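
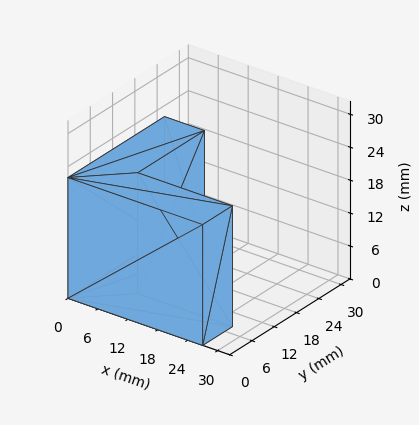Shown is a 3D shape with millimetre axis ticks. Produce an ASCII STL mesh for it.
Reading the render: the shape is an L-shaped prism: outer 27 × 26 mm, arm thicknesses ≈ 8 mm (horizontal) and 8 mm (vertical), extruded 22 mm in z (dimensions read to the nearest mm from the axis ticks). For the STL, each face is triangulated and given an outward normal.

solid part
  facet normal 0.0000 0.0000 -1.0000
    outer loop
      vertex 27.000 8.000 0.000
      vertex 27.000 0.000 0.000
      vertex 0.000 0.000 0.000
    endloop
  endfacet
  facet normal 0.0000 0.0000 -1.0000
    outer loop
      vertex 8.000 8.000 0.000
      vertex 27.000 8.000 0.000
      vertex 0.000 0.000 0.000
    endloop
  endfacet
  facet normal 0.0000 0.0000 -1.0000
    outer loop
      vertex 8.000 26.000 0.000
      vertex 8.000 8.000 0.000
      vertex 0.000 0.000 0.000
    endloop
  endfacet
  facet normal 0.0000 0.0000 -1.0000
    outer loop
      vertex 0.000 26.000 0.000
      vertex 8.000 26.000 0.000
      vertex 0.000 0.000 0.000
    endloop
  endfacet
  facet normal 0.0000 0.0000 1.0000
    outer loop
      vertex 0.000 0.000 22.000
      vertex 27.000 0.000 22.000
      vertex 27.000 8.000 22.000
    endloop
  endfacet
  facet normal 0.0000 0.0000 1.0000
    outer loop
      vertex 0.000 0.000 22.000
      vertex 27.000 8.000 22.000
      vertex 8.000 8.000 22.000
    endloop
  endfacet
  facet normal 0.0000 0.0000 1.0000
    outer loop
      vertex 0.000 0.000 22.000
      vertex 8.000 8.000 22.000
      vertex 8.000 26.000 22.000
    endloop
  endfacet
  facet normal 0.0000 0.0000 1.0000
    outer loop
      vertex 0.000 0.000 22.000
      vertex 8.000 26.000 22.000
      vertex 0.000 26.000 22.000
    endloop
  endfacet
  facet normal 0.0000 -1.0000 0.0000
    outer loop
      vertex 0.000 0.000 0.000
      vertex 27.000 0.000 0.000
      vertex 27.000 0.000 22.000
    endloop
  endfacet
  facet normal 0.0000 -1.0000 0.0000
    outer loop
      vertex 0.000 0.000 0.000
      vertex 27.000 0.000 22.000
      vertex 0.000 0.000 22.000
    endloop
  endfacet
  facet normal 1.0000 0.0000 0.0000
    outer loop
      vertex 27.000 0.000 0.000
      vertex 27.000 8.000 0.000
      vertex 27.000 8.000 22.000
    endloop
  endfacet
  facet normal 1.0000 0.0000 0.0000
    outer loop
      vertex 27.000 0.000 0.000
      vertex 27.000 8.000 22.000
      vertex 27.000 0.000 22.000
    endloop
  endfacet
  facet normal 0.0000 1.0000 0.0000
    outer loop
      vertex 27.000 8.000 0.000
      vertex 8.000 8.000 0.000
      vertex 8.000 8.000 22.000
    endloop
  endfacet
  facet normal 0.0000 1.0000 0.0000
    outer loop
      vertex 27.000 8.000 0.000
      vertex 8.000 8.000 22.000
      vertex 27.000 8.000 22.000
    endloop
  endfacet
  facet normal 1.0000 0.0000 0.0000
    outer loop
      vertex 8.000 8.000 0.000
      vertex 8.000 26.000 0.000
      vertex 8.000 26.000 22.000
    endloop
  endfacet
  facet normal 1.0000 0.0000 0.0000
    outer loop
      vertex 8.000 8.000 0.000
      vertex 8.000 26.000 22.000
      vertex 8.000 8.000 22.000
    endloop
  endfacet
  facet normal 0.0000 1.0000 0.0000
    outer loop
      vertex 8.000 26.000 0.000
      vertex 0.000 26.000 0.000
      vertex 0.000 26.000 22.000
    endloop
  endfacet
  facet normal 0.0000 1.0000 0.0000
    outer loop
      vertex 8.000 26.000 0.000
      vertex 0.000 26.000 22.000
      vertex 8.000 26.000 22.000
    endloop
  endfacet
  facet normal -1.0000 0.0000 0.0000
    outer loop
      vertex 0.000 26.000 0.000
      vertex 0.000 0.000 0.000
      vertex 0.000 0.000 22.000
    endloop
  endfacet
  facet normal -1.0000 0.0000 0.0000
    outer loop
      vertex 0.000 26.000 0.000
      vertex 0.000 0.000 22.000
      vertex 0.000 26.000 22.000
    endloop
  endfacet
endsolid part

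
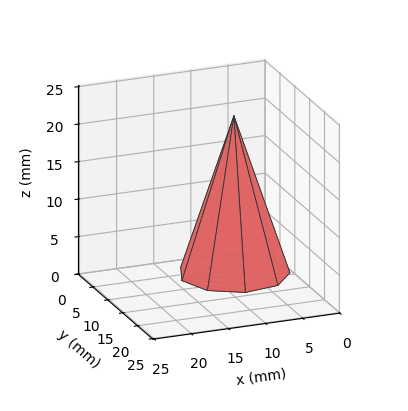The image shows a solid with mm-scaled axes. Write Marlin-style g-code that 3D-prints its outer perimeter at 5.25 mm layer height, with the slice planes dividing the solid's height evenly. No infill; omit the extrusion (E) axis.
Reading the render: the shape is a regular 9-sided pyramid, base circumscribed radius ≈ 7 mm, apex at z ≈ 21 mm (dimensions read to the nearest mm from the axis ticks). For the g-code, the solid's height is divided into equal slices at the stated Δz and each level perimeter traced with G1 moves after a G0 lift.

; perimeter-only toolpath
G21 ; units = mm
G90 ; absolute positioning
G28 ; home
; layer 1
G0 Z5.25
G0 X12.25 Y7.00
G1 X11.02 Y10.38
G1 X7.92 Y12.17
G1 X4.38 Y11.54
G1 X2.06 Y8.79
G1 X2.06 Y5.21
G1 X4.38 Y2.46
G1 X7.92 Y1.83
G1 X11.02 Y3.62
G1 X12.25 Y7.00
; layer 2
G0 Z10.50
G0 X10.50 Y7.00
G1 X9.68 Y9.25
G1 X7.61 Y10.45
G1 X5.25 Y10.03
G1 X3.71 Y8.20
G1 X3.71 Y5.80
G1 X5.25 Y3.97
G1 X7.61 Y3.56
G1 X9.68 Y4.75
G1 X10.50 Y7.00
; layer 3
G0 Z15.75
G0 X8.75 Y7.00
G1 X8.34 Y8.12
G1 X7.30 Y8.72
G1 X6.12 Y8.52
G1 X5.36 Y7.60
G1 X5.36 Y6.40
G1 X6.12 Y5.49
G1 X7.30 Y5.28
G1 X8.34 Y5.88
G1 X8.75 Y7.00
M2 ; end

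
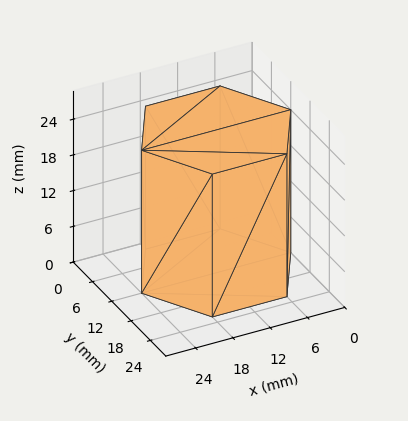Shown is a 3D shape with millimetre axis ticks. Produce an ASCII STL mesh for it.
Reading the render: the shape is a regular 6-sided prism (a cylinder approximated with 6 flat sides), circumscribed radius ≈ 12 mm, height ≈ 24 mm (dimensions read to the nearest mm from the axis ticks). For the STL, each face is triangulated and given an outward normal.

solid part
  facet normal 0.0000 0.0000 -1.0000
    outer loop
      vertex 6.00 22.39 0.00
      vertex 18.00 22.39 0.00
      vertex 24.00 12.00 0.00
    endloop
  endfacet
  facet normal 0.0000 0.0000 -1.0000
    outer loop
      vertex 0.00 12.00 0.00
      vertex 6.00 22.39 0.00
      vertex 24.00 12.00 0.00
    endloop
  endfacet
  facet normal 0.0000 0.0000 -1.0000
    outer loop
      vertex 6.00 1.61 0.00
      vertex 0.00 12.00 0.00
      vertex 24.00 12.00 0.00
    endloop
  endfacet
  facet normal 0.0000 0.0000 -1.0000
    outer loop
      vertex 18.00 1.61 0.00
      vertex 6.00 1.61 0.00
      vertex 24.00 12.00 0.00
    endloop
  endfacet
  facet normal 0.0000 0.0000 1.0000
    outer loop
      vertex 24.00 12.00 24.00
      vertex 18.00 22.39 24.00
      vertex 6.00 22.39 24.00
    endloop
  endfacet
  facet normal 0.0000 0.0000 1.0000
    outer loop
      vertex 24.00 12.00 24.00
      vertex 6.00 22.39 24.00
      vertex 0.00 12.00 24.00
    endloop
  endfacet
  facet normal 0.0000 0.0000 1.0000
    outer loop
      vertex 24.00 12.00 24.00
      vertex 0.00 12.00 24.00
      vertex 6.00 1.61 24.00
    endloop
  endfacet
  facet normal 0.0000 0.0000 1.0000
    outer loop
      vertex 24.00 12.00 24.00
      vertex 6.00 1.61 24.00
      vertex 18.00 1.61 24.00
    endloop
  endfacet
  facet normal 0.8660 0.5001 0.0000
    outer loop
      vertex 24.00 12.00 0.00
      vertex 18.00 22.39 0.00
      vertex 18.00 22.39 24.00
    endloop
  endfacet
  facet normal 0.8660 0.5001 0.0000
    outer loop
      vertex 24.00 12.00 0.00
      vertex 18.00 22.39 24.00
      vertex 24.00 12.00 24.00
    endloop
  endfacet
  facet normal 0.0000 1.0000 0.0000
    outer loop
      vertex 18.00 22.39 0.00
      vertex 6.00 22.39 0.00
      vertex 6.00 22.39 24.00
    endloop
  endfacet
  facet normal 0.0000 1.0000 0.0000
    outer loop
      vertex 18.00 22.39 0.00
      vertex 6.00 22.39 24.00
      vertex 18.00 22.39 24.00
    endloop
  endfacet
  facet normal -0.8660 0.5001 0.0000
    outer loop
      vertex 6.00 22.39 0.00
      vertex 0.00 12.00 0.00
      vertex 0.00 12.00 24.00
    endloop
  endfacet
  facet normal -0.8660 0.5001 0.0000
    outer loop
      vertex 6.00 22.39 0.00
      vertex 0.00 12.00 24.00
      vertex 6.00 22.39 24.00
    endloop
  endfacet
  facet normal -0.8660 -0.5001 0.0000
    outer loop
      vertex 0.00 12.00 0.00
      vertex 6.00 1.61 0.00
      vertex 6.00 1.61 24.00
    endloop
  endfacet
  facet normal -0.8660 -0.5001 0.0000
    outer loop
      vertex 0.00 12.00 0.00
      vertex 6.00 1.61 24.00
      vertex 0.00 12.00 24.00
    endloop
  endfacet
  facet normal 0.0000 -1.0000 0.0000
    outer loop
      vertex 6.00 1.61 0.00
      vertex 18.00 1.61 0.00
      vertex 18.00 1.61 24.00
    endloop
  endfacet
  facet normal 0.0000 -1.0000 0.0000
    outer loop
      vertex 6.00 1.61 0.00
      vertex 18.00 1.61 24.00
      vertex 6.00 1.61 24.00
    endloop
  endfacet
  facet normal 0.8660 -0.5001 0.0000
    outer loop
      vertex 18.00 1.61 0.00
      vertex 24.00 12.00 0.00
      vertex 24.00 12.00 24.00
    endloop
  endfacet
  facet normal 0.8660 -0.5001 0.0000
    outer loop
      vertex 18.00 1.61 0.00
      vertex 24.00 12.00 24.00
      vertex 18.00 1.61 24.00
    endloop
  endfacet
endsolid part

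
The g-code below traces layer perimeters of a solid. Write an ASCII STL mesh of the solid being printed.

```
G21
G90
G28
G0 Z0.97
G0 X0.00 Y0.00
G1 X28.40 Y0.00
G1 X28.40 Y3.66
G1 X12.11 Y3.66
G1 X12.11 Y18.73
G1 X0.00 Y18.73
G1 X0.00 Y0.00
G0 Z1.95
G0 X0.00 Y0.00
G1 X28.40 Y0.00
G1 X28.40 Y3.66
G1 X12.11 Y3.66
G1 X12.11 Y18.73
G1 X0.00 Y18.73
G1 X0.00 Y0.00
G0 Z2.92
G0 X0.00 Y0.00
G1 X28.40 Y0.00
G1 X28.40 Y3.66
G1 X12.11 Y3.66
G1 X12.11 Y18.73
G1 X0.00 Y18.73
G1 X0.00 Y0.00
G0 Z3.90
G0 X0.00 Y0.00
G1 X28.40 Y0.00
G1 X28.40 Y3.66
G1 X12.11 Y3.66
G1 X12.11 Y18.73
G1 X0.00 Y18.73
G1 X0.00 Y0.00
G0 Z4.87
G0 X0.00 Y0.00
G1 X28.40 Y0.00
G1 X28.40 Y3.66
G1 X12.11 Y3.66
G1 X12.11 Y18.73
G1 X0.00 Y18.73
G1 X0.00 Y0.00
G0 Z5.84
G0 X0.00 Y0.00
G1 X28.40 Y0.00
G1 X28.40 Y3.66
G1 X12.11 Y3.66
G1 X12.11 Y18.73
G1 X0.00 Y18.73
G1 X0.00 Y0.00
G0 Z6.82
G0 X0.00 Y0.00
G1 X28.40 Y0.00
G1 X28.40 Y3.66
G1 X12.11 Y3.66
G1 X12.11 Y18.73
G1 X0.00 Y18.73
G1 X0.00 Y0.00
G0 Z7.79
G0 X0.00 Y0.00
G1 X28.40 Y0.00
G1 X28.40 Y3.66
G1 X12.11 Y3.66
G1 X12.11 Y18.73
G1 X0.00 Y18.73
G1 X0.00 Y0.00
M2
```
solid part
  facet normal 0.0000 0.0000 -1.0000
    outer loop
      vertex 28.40 3.66 0.00
      vertex 28.40 0.00 0.00
      vertex 0.00 0.00 0.00
    endloop
  endfacet
  facet normal 0.0000 0.0000 -1.0000
    outer loop
      vertex 12.11 3.66 0.00
      vertex 28.40 3.66 0.00
      vertex 0.00 0.00 0.00
    endloop
  endfacet
  facet normal 0.0000 0.0000 -1.0000
    outer loop
      vertex 12.11 18.73 0.00
      vertex 12.11 3.66 0.00
      vertex 0.00 0.00 0.00
    endloop
  endfacet
  facet normal 0.0000 0.0000 -1.0000
    outer loop
      vertex 0.00 18.73 0.00
      vertex 12.11 18.73 0.00
      vertex 0.00 0.00 0.00
    endloop
  endfacet
  facet normal 0.0000 0.0000 1.0000
    outer loop
      vertex 0.00 0.00 7.79
      vertex 28.40 0.00 7.79
      vertex 28.40 3.66 7.79
    endloop
  endfacet
  facet normal 0.0000 0.0000 1.0000
    outer loop
      vertex 0.00 0.00 7.79
      vertex 28.40 3.66 7.79
      vertex 12.11 3.66 7.79
    endloop
  endfacet
  facet normal 0.0000 0.0000 1.0000
    outer loop
      vertex 0.00 0.00 7.79
      vertex 12.11 3.66 7.79
      vertex 12.11 18.73 7.79
    endloop
  endfacet
  facet normal 0.0000 0.0000 1.0000
    outer loop
      vertex 0.00 0.00 7.79
      vertex 12.11 18.73 7.79
      vertex 0.00 18.73 7.79
    endloop
  endfacet
  facet normal 0.0000 -1.0000 0.0000
    outer loop
      vertex 0.00 0.00 0.00
      vertex 28.40 0.00 0.00
      vertex 28.40 0.00 7.79
    endloop
  endfacet
  facet normal 0.0000 -1.0000 0.0000
    outer loop
      vertex 0.00 0.00 0.00
      vertex 28.40 0.00 7.79
      vertex 0.00 0.00 7.79
    endloop
  endfacet
  facet normal 1.0000 0.0000 0.0000
    outer loop
      vertex 28.40 0.00 0.00
      vertex 28.40 3.66 0.00
      vertex 28.40 3.66 7.79
    endloop
  endfacet
  facet normal 1.0000 0.0000 0.0000
    outer loop
      vertex 28.40 0.00 0.00
      vertex 28.40 3.66 7.79
      vertex 28.40 0.00 7.79
    endloop
  endfacet
  facet normal 0.0000 1.0000 0.0000
    outer loop
      vertex 28.40 3.66 0.00
      vertex 12.11 3.66 0.00
      vertex 12.11 3.66 7.79
    endloop
  endfacet
  facet normal 0.0000 1.0000 0.0000
    outer loop
      vertex 28.40 3.66 0.00
      vertex 12.11 3.66 7.79
      vertex 28.40 3.66 7.79
    endloop
  endfacet
  facet normal 1.0000 0.0000 0.0000
    outer loop
      vertex 12.11 3.66 0.00
      vertex 12.11 18.73 0.00
      vertex 12.11 18.73 7.79
    endloop
  endfacet
  facet normal 1.0000 0.0000 0.0000
    outer loop
      vertex 12.11 3.66 0.00
      vertex 12.11 18.73 7.79
      vertex 12.11 3.66 7.79
    endloop
  endfacet
  facet normal 0.0000 1.0000 0.0000
    outer loop
      vertex 12.11 18.73 0.00
      vertex 0.00 18.73 0.00
      vertex 0.00 18.73 7.79
    endloop
  endfacet
  facet normal 0.0000 1.0000 0.0000
    outer loop
      vertex 12.11 18.73 0.00
      vertex 0.00 18.73 7.79
      vertex 12.11 18.73 7.79
    endloop
  endfacet
  facet normal -1.0000 0.0000 0.0000
    outer loop
      vertex 0.00 18.73 0.00
      vertex 0.00 0.00 0.00
      vertex 0.00 0.00 7.79
    endloop
  endfacet
  facet normal -1.0000 0.0000 0.0000
    outer loop
      vertex 0.00 18.73 0.00
      vertex 0.00 0.00 7.79
      vertex 0.00 18.73 7.79
    endloop
  endfacet
endsolid part

The G0 Z moves step by Δz≈0.97 mm. Every layer's G1 loop is the same polygon, so the solid is a straight extrusion of it from z=0 to z≈7.79. Closing with flat bottom and top caps and triangulating gives 20 facets — an L-shaped prism: outer 28.4 × 18.7 mm, arm thicknesses ≈ 3.66 mm (horizontal) and 12.1 mm (vertical), extruded 7.79 mm in z.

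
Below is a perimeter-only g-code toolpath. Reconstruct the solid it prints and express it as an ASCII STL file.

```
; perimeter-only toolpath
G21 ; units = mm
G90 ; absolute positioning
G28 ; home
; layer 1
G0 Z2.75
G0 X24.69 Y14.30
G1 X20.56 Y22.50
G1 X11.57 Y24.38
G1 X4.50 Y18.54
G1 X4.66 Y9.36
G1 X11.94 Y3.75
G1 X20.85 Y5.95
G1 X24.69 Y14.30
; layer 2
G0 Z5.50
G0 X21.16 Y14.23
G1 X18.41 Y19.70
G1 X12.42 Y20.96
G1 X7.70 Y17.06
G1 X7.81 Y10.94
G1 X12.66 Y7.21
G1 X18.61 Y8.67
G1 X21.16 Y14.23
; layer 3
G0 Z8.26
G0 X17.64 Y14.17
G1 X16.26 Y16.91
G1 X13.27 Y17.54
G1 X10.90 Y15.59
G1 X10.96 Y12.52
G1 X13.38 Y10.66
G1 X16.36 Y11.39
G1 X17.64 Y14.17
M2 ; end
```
solid part
  facet normal 0.0000 0.0000 -1.0000
    outer loop
      vertex 10.73 27.81 0.00
      vertex 22.71 25.29 0.00
      vertex 28.22 14.36 0.00
    endloop
  endfacet
  facet normal 0.0000 0.0000 -1.0000
    outer loop
      vertex 1.29 20.01 0.00
      vertex 10.73 27.81 0.00
      vertex 28.22 14.36 0.00
    endloop
  endfacet
  facet normal 0.0000 0.0000 -1.0000
    outer loop
      vertex 1.51 7.77 0.00
      vertex 1.29 20.01 0.00
      vertex 28.22 14.36 0.00
    endloop
  endfacet
  facet normal 0.0000 0.0000 -1.0000
    outer loop
      vertex 11.21 0.30 0.00
      vertex 1.51 7.77 0.00
      vertex 28.22 14.36 0.00
    endloop
  endfacet
  facet normal 0.0000 0.0000 -1.0000
    outer loop
      vertex 23.10 3.23 0.00
      vertex 11.21 0.30 0.00
      vertex 28.22 14.36 0.00
    endloop
  endfacet
  facet normal 0.5846 0.2947 0.7559
    outer loop
      vertex 28.22 14.36 0.00
      vertex 22.71 25.29 0.00
      vertex 14.11 14.11 11.01
    endloop
  endfacet
  facet normal 0.1348 0.6407 0.7559
    outer loop
      vertex 22.71 25.29 0.00
      vertex 10.73 27.81 0.00
      vertex 14.11 14.11 11.01
    endloop
  endfacet
  facet normal -0.4170 0.5046 0.7560
    outer loop
      vertex 10.73 27.81 0.00
      vertex 1.29 20.01 0.00
      vertex 14.11 14.11 11.01
    endloop
  endfacet
  facet normal -0.6546 -0.0118 0.7559
    outer loop
      vertex 1.29 20.01 0.00
      vertex 1.51 7.77 0.00
      vertex 14.11 14.11 11.01
    endloop
  endfacet
  facet normal -0.3995 -0.5187 0.7559
    outer loop
      vertex 1.51 7.77 0.00
      vertex 11.21 0.30 0.00
      vertex 14.11 14.11 11.01
    endloop
  endfacet
  facet normal 0.1566 -0.6356 0.7560
    outer loop
      vertex 11.21 0.30 0.00
      vertex 23.10 3.23 0.00
      vertex 14.11 14.11 11.01
    endloop
  endfacet
  facet normal 0.5947 -0.2736 0.7560
    outer loop
      vertex 23.10 3.23 0.00
      vertex 28.22 14.36 0.00
      vertex 14.11 14.11 11.01
    endloop
  endfacet
endsolid part

The G0 Z moves step by Δz≈2.75 mm. The G1 loops shrink linearly with z, so the solid tapers from its base footprint up to z≈11. Closing with a flat bottom cap and the tapered top and triangulating gives 12 facets — a regular 7-sided pyramid, base circumscribed radius ≈ 14.1 mm, apex at z ≈ 11 mm.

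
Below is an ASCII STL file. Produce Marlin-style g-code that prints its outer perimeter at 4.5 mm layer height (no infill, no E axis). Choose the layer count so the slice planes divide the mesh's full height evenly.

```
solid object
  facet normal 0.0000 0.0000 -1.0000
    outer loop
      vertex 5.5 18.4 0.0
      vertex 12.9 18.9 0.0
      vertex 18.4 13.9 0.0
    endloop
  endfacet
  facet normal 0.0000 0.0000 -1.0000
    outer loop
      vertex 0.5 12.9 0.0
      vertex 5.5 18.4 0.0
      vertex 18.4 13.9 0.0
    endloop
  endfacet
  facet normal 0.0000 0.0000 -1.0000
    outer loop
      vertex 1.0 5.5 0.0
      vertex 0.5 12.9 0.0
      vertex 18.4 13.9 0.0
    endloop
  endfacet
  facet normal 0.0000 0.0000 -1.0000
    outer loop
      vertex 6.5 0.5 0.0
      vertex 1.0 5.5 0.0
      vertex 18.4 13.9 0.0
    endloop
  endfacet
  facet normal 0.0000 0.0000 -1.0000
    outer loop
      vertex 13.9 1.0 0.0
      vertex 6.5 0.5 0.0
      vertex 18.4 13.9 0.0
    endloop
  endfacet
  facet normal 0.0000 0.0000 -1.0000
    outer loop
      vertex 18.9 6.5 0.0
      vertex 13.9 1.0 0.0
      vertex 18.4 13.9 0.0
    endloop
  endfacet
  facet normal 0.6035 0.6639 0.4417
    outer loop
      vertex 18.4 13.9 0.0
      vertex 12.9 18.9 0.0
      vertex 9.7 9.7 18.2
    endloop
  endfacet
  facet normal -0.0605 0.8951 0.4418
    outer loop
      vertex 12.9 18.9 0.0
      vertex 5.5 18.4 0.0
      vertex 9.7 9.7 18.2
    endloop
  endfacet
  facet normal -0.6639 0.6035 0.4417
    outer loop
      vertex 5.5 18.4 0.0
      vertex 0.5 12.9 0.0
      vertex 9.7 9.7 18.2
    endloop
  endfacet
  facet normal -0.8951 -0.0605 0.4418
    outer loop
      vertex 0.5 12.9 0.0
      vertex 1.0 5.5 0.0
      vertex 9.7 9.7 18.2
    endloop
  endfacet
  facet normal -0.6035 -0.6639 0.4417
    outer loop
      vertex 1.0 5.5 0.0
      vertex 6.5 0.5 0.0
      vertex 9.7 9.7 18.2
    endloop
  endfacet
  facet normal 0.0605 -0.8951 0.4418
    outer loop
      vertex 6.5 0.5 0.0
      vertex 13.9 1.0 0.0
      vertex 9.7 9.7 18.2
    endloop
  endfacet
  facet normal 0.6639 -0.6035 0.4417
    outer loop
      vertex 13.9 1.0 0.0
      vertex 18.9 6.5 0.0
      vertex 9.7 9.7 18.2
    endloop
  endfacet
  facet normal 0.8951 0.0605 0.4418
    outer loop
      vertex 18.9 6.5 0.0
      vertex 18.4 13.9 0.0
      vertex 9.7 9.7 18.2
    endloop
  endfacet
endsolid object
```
; perimeter-only toolpath
G21 ; units = mm
G90 ; absolute positioning
G28 ; home
; layer 1
G0 Z4.5
G0 X16.2 Y12.9
G1 X12.1 Y16.6
G1 X6.5 Y16.2
G1 X2.8 Y12.1
G1 X3.2 Y6.5
G1 X7.3 Y2.8
G1 X12.9 Y3.2
G1 X16.6 Y7.3
G1 X16.2 Y12.9
; layer 2
G0 Z9.1
G0 X14.0 Y11.8
G1 X11.3 Y14.3
G1 X7.6 Y14.0
G1 X5.1 Y11.3
G1 X5.3 Y7.6
G1 X8.1 Y5.1
G1 X11.8 Y5.3
G1 X14.3 Y8.1
G1 X14.0 Y11.8
; layer 3
G0 Z13.6
G0 X11.9 Y10.8
G1 X10.5 Y12.0
G1 X8.6 Y11.9
G1 X7.4 Y10.5
G1 X7.5 Y8.6
G1 X8.9 Y7.4
G1 X10.8 Y7.5
G1 X12.0 Y8.9
G1 X11.9 Y10.8
M2 ; end

The solid is a regular 8-sided pyramid, base circumscribed radius ≈ 9.7 mm, apex at z ≈ 18.2 mm. Slicing at Δz = 4.5 mm — 4 equal slices spanning the solid's height, so layer i sits at z = i·h/4 — gives 3 non-empty perimeters. Each is a 8-segment closed polygon; G0 lifts to the layer z and rapids to the start vertex, then G1 traces the edges. The cross-section shrinks linearly with z (the slice at the apex is degenerate and omitted).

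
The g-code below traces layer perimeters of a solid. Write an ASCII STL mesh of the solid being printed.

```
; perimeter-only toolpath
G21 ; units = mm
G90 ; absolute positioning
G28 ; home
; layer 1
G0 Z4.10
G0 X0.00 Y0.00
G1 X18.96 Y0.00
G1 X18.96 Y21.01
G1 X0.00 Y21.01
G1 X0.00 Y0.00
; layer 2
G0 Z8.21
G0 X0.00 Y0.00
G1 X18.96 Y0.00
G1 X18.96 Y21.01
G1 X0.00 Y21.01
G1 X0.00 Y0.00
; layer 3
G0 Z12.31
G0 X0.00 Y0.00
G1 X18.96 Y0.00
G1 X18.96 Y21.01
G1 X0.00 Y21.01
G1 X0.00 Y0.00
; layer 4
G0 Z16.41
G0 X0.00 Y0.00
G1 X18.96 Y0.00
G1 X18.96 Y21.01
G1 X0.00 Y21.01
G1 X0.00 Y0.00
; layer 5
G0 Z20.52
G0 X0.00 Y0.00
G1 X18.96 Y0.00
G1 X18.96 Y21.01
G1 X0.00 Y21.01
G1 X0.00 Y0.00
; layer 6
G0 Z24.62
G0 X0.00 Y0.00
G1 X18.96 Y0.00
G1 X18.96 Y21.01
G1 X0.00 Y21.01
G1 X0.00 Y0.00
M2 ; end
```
solid part
  facet normal 0.0000 0.0000 -1.0000
    outer loop
      vertex 18.96 21.01 0.00
      vertex 18.96 0.00 0.00
      vertex 0.00 0.00 0.00
    endloop
  endfacet
  facet normal 0.0000 0.0000 -1.0000
    outer loop
      vertex 0.00 21.01 0.00
      vertex 18.96 21.01 0.00
      vertex 0.00 0.00 0.00
    endloop
  endfacet
  facet normal 0.0000 0.0000 1.0000
    outer loop
      vertex 0.00 0.00 24.62
      vertex 18.96 0.00 24.62
      vertex 18.96 21.01 24.62
    endloop
  endfacet
  facet normal 0.0000 0.0000 1.0000
    outer loop
      vertex 0.00 0.00 24.62
      vertex 18.96 21.01 24.62
      vertex 0.00 21.01 24.62
    endloop
  endfacet
  facet normal 0.0000 -1.0000 0.0000
    outer loop
      vertex 0.00 0.00 0.00
      vertex 18.96 0.00 0.00
      vertex 18.96 0.00 24.62
    endloop
  endfacet
  facet normal 0.0000 -1.0000 0.0000
    outer loop
      vertex 0.00 0.00 0.00
      vertex 18.96 0.00 24.62
      vertex 0.00 0.00 24.62
    endloop
  endfacet
  facet normal 0.0000 1.0000 0.0000
    outer loop
      vertex 18.96 21.01 24.62
      vertex 18.96 21.01 0.00
      vertex 0.00 21.01 0.00
    endloop
  endfacet
  facet normal 0.0000 1.0000 0.0000
    outer loop
      vertex 0.00 21.01 24.62
      vertex 18.96 21.01 24.62
      vertex 0.00 21.01 0.00
    endloop
  endfacet
  facet normal -1.0000 0.0000 0.0000
    outer loop
      vertex 0.00 21.01 24.62
      vertex 0.00 21.01 0.00
      vertex 0.00 0.00 0.00
    endloop
  endfacet
  facet normal -1.0000 0.0000 0.0000
    outer loop
      vertex 0.00 0.00 24.62
      vertex 0.00 21.01 24.62
      vertex 0.00 0.00 0.00
    endloop
  endfacet
  facet normal 1.0000 0.0000 0.0000
    outer loop
      vertex 18.96 0.00 0.00
      vertex 18.96 21.01 0.00
      vertex 18.96 21.01 24.62
    endloop
  endfacet
  facet normal 1.0000 0.0000 0.0000
    outer loop
      vertex 18.96 0.00 0.00
      vertex 18.96 21.01 24.62
      vertex 18.96 0.00 24.62
    endloop
  endfacet
endsolid part

The G0 Z moves step by Δz≈4.10 mm. Every layer's G1 loop is the same polygon, so the solid is a straight extrusion of it from z=0 to z≈24.6. Closing with flat bottom and top caps and triangulating gives 12 facets — a rectangular box, roughly 19 × 21 mm footprint and 24.6 mm tall.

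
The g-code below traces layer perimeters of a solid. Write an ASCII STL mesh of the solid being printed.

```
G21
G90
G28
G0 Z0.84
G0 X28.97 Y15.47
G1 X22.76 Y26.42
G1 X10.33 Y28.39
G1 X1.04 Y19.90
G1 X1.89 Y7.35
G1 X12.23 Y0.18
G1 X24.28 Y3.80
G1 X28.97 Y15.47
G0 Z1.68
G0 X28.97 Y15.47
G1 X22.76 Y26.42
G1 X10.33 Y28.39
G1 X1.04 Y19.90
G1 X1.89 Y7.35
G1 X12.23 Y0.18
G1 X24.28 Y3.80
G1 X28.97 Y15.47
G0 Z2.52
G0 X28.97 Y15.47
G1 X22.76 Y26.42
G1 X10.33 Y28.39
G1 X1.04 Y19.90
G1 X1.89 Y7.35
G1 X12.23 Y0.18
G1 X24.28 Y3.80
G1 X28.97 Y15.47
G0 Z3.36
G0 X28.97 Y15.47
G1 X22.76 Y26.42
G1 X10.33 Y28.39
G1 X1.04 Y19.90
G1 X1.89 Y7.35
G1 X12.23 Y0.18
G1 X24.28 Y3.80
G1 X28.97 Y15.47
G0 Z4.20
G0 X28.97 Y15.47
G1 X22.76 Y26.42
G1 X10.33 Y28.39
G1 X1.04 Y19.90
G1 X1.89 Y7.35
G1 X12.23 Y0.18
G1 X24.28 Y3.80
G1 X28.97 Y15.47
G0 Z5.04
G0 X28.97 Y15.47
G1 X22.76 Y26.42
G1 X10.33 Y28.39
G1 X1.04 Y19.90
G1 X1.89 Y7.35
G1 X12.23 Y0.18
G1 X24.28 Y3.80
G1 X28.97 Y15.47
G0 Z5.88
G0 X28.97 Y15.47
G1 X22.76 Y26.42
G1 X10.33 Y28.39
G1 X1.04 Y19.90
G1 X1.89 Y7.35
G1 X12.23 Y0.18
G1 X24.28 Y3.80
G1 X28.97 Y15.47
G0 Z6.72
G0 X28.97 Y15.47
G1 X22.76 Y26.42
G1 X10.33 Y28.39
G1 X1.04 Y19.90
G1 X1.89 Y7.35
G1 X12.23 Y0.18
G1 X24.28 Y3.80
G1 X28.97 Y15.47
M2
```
solid part
  facet normal 0.0000 0.0000 -1.0000
    outer loop
      vertex 10.33 28.39 0.00
      vertex 22.76 26.42 0.00
      vertex 28.97 15.47 0.00
    endloop
  endfacet
  facet normal 0.0000 0.0000 -1.0000
    outer loop
      vertex 1.04 19.90 0.00
      vertex 10.33 28.39 0.00
      vertex 28.97 15.47 0.00
    endloop
  endfacet
  facet normal 0.0000 0.0000 -1.0000
    outer loop
      vertex 1.89 7.35 0.00
      vertex 1.04 19.90 0.00
      vertex 28.97 15.47 0.00
    endloop
  endfacet
  facet normal 0.0000 0.0000 -1.0000
    outer loop
      vertex 12.23 0.18 0.00
      vertex 1.89 7.35 0.00
      vertex 28.97 15.47 0.00
    endloop
  endfacet
  facet normal 0.0000 0.0000 -1.0000
    outer loop
      vertex 24.28 3.80 0.00
      vertex 12.23 0.18 0.00
      vertex 28.97 15.47 0.00
    endloop
  endfacet
  facet normal 0.0000 0.0000 1.0000
    outer loop
      vertex 28.97 15.47 6.72
      vertex 22.76 26.42 6.72
      vertex 10.33 28.39 6.72
    endloop
  endfacet
  facet normal 0.0000 0.0000 1.0000
    outer loop
      vertex 28.97 15.47 6.72
      vertex 10.33 28.39 6.72
      vertex 1.04 19.90 6.72
    endloop
  endfacet
  facet normal 0.0000 0.0000 1.0000
    outer loop
      vertex 28.97 15.47 6.72
      vertex 1.04 19.90 6.72
      vertex 1.89 7.35 6.72
    endloop
  endfacet
  facet normal 0.0000 0.0000 1.0000
    outer loop
      vertex 28.97 15.47 6.72
      vertex 1.89 7.35 6.72
      vertex 12.23 0.18 6.72
    endloop
  endfacet
  facet normal 0.0000 0.0000 1.0000
    outer loop
      vertex 28.97 15.47 6.72
      vertex 12.23 0.18 6.72
      vertex 24.28 3.80 6.72
    endloop
  endfacet
  facet normal 0.8699 0.4933 0.0000
    outer loop
      vertex 28.97 15.47 0.00
      vertex 22.76 26.42 0.00
      vertex 22.76 26.42 6.72
    endloop
  endfacet
  facet normal 0.8699 0.4933 0.0000
    outer loop
      vertex 28.97 15.47 0.00
      vertex 22.76 26.42 6.72
      vertex 28.97 15.47 6.72
    endloop
  endfacet
  facet normal 0.1565 0.9877 0.0000
    outer loop
      vertex 22.76 26.42 0.00
      vertex 10.33 28.39 0.00
      vertex 10.33 28.39 6.72
    endloop
  endfacet
  facet normal 0.1565 0.9877 0.0000
    outer loop
      vertex 22.76 26.42 0.00
      vertex 10.33 28.39 6.72
      vertex 22.76 26.42 6.72
    endloop
  endfacet
  facet normal -0.6746 0.7382 0.0000
    outer loop
      vertex 10.33 28.39 0.00
      vertex 1.04 19.90 0.00
      vertex 1.04 19.90 6.72
    endloop
  endfacet
  facet normal -0.6746 0.7382 0.0000
    outer loop
      vertex 10.33 28.39 0.00
      vertex 1.04 19.90 6.72
      vertex 10.33 28.39 6.72
    endloop
  endfacet
  facet normal -0.9977 -0.0676 0.0000
    outer loop
      vertex 1.04 19.90 0.00
      vertex 1.89 7.35 0.00
      vertex 1.89 7.35 6.72
    endloop
  endfacet
  facet normal -0.9977 -0.0676 0.0000
    outer loop
      vertex 1.04 19.90 0.00
      vertex 1.89 7.35 6.72
      vertex 1.04 19.90 6.72
    endloop
  endfacet
  facet normal -0.5698 -0.8218 0.0000
    outer loop
      vertex 1.89 7.35 0.00
      vertex 12.23 0.18 0.00
      vertex 12.23 0.18 6.72
    endloop
  endfacet
  facet normal -0.5698 -0.8218 0.0000
    outer loop
      vertex 1.89 7.35 0.00
      vertex 12.23 0.18 6.72
      vertex 1.89 7.35 6.72
    endloop
  endfacet
  facet normal 0.2877 -0.9577 0.0000
    outer loop
      vertex 12.23 0.18 0.00
      vertex 24.28 3.80 0.00
      vertex 24.28 3.80 6.72
    endloop
  endfacet
  facet normal 0.2877 -0.9577 0.0000
    outer loop
      vertex 12.23 0.18 0.00
      vertex 24.28 3.80 6.72
      vertex 12.23 0.18 6.72
    endloop
  endfacet
  facet normal 0.9279 -0.3729 0.0000
    outer loop
      vertex 24.28 3.80 0.00
      vertex 28.97 15.47 0.00
      vertex 28.97 15.47 6.72
    endloop
  endfacet
  facet normal 0.9279 -0.3729 0.0000
    outer loop
      vertex 24.28 3.80 0.00
      vertex 28.97 15.47 6.72
      vertex 24.28 3.80 6.72
    endloop
  endfacet
endsolid part

The G0 Z moves step by Δz≈0.84 mm. Every layer's G1 loop is the same polygon, so the solid is a straight extrusion of it from z=0 to z≈6.72. Closing with flat bottom and top caps and triangulating gives 24 facets — a regular 7-sided prism (a cylinder approximated with 7 flat sides), circumscribed radius ≈ 14.5 mm, height ≈ 6.72 mm.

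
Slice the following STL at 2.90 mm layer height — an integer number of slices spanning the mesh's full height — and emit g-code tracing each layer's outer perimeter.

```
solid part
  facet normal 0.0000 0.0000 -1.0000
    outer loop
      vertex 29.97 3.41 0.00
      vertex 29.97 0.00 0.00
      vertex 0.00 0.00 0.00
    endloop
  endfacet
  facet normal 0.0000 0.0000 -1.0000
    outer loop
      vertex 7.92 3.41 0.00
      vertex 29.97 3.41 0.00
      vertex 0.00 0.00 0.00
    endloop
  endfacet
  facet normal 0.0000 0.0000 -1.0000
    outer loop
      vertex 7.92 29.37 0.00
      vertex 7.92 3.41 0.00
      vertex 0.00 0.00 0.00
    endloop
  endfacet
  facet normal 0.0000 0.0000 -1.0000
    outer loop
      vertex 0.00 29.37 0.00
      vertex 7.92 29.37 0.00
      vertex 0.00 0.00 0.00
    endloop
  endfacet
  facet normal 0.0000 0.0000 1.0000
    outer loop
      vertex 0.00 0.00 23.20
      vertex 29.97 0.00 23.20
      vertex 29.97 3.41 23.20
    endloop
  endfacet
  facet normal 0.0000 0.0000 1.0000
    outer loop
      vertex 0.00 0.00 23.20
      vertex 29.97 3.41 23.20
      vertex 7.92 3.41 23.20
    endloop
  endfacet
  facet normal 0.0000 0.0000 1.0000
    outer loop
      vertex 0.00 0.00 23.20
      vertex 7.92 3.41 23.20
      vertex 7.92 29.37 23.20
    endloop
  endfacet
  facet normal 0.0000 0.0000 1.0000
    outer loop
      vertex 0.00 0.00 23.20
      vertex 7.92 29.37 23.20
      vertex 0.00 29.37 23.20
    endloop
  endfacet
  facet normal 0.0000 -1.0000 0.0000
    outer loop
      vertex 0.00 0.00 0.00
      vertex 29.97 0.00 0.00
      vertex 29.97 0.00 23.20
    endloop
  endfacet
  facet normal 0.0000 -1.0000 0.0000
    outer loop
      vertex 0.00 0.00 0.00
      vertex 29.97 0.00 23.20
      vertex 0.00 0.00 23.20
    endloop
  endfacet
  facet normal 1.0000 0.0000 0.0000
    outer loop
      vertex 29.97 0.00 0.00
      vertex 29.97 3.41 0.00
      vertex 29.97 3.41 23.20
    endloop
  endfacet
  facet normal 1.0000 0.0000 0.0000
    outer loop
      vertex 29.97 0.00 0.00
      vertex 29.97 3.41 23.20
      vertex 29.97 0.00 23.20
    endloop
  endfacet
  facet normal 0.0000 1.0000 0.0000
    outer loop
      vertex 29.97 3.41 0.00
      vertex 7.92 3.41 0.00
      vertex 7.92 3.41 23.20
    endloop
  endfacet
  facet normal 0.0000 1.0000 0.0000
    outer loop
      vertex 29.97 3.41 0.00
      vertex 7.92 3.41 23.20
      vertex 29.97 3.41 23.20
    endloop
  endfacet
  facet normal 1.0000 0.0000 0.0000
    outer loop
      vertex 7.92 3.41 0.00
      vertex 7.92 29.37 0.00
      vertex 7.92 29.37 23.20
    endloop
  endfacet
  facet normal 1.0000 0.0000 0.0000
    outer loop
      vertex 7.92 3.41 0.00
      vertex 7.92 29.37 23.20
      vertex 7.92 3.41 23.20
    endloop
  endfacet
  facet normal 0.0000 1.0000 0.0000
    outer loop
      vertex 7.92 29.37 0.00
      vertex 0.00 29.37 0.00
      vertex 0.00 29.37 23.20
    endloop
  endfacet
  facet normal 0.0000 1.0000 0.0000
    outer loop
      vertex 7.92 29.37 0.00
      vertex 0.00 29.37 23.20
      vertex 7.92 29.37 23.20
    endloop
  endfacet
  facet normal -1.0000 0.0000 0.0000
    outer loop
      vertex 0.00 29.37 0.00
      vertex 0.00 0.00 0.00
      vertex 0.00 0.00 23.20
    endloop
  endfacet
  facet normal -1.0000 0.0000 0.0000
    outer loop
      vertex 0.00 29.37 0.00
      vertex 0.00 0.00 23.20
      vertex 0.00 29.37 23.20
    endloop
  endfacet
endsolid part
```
; perimeter-only toolpath
G21 ; units = mm
G90 ; absolute positioning
G28 ; home
; layer 1
G0 Z2.90
G0 X0.00 Y0.00
G1 X29.97 Y0.00
G1 X29.97 Y3.41
G1 X7.92 Y3.41
G1 X7.92 Y29.37
G1 X0.00 Y29.37
G1 X0.00 Y0.00
; layer 2
G0 Z5.80
G0 X0.00 Y0.00
G1 X29.97 Y0.00
G1 X29.97 Y3.41
G1 X7.92 Y3.41
G1 X7.92 Y29.37
G1 X0.00 Y29.37
G1 X0.00 Y0.00
; layer 3
G0 Z8.70
G0 X0.00 Y0.00
G1 X29.97 Y0.00
G1 X29.97 Y3.41
G1 X7.92 Y3.41
G1 X7.92 Y29.37
G1 X0.00 Y29.37
G1 X0.00 Y0.00
; layer 4
G0 Z11.60
G0 X0.00 Y0.00
G1 X29.97 Y0.00
G1 X29.97 Y3.41
G1 X7.92 Y3.41
G1 X7.92 Y29.37
G1 X0.00 Y29.37
G1 X0.00 Y0.00
; layer 5
G0 Z14.50
G0 X0.00 Y0.00
G1 X29.97 Y0.00
G1 X29.97 Y3.41
G1 X7.92 Y3.41
G1 X7.92 Y29.37
G1 X0.00 Y29.37
G1 X0.00 Y0.00
; layer 6
G0 Z17.40
G0 X0.00 Y0.00
G1 X29.97 Y0.00
G1 X29.97 Y3.41
G1 X7.92 Y3.41
G1 X7.92 Y29.37
G1 X0.00 Y29.37
G1 X0.00 Y0.00
; layer 7
G0 Z20.30
G0 X0.00 Y0.00
G1 X29.97 Y0.00
G1 X29.97 Y3.41
G1 X7.92 Y3.41
G1 X7.92 Y29.37
G1 X0.00 Y29.37
G1 X0.00 Y0.00
; layer 8
G0 Z23.20
G0 X0.00 Y0.00
G1 X29.97 Y0.00
G1 X29.97 Y3.41
G1 X7.92 Y3.41
G1 X7.92 Y29.37
G1 X0.00 Y29.37
G1 X0.00 Y0.00
M2 ; end

The solid is an L-shaped prism: outer 30 × 29.4 mm, arm thicknesses ≈ 3.41 mm (horizontal) and 7.92 mm (vertical), extruded 23.2 mm in z. Slicing at Δz = 2.90 mm — 8 equal slices spanning the solid's height, so layer i sits at z = i·h/8 — gives 8 non-empty perimeters. Each is a 6-segment closed polygon; G0 lifts to the layer z and rapids to the start vertex, then G1 traces the edges.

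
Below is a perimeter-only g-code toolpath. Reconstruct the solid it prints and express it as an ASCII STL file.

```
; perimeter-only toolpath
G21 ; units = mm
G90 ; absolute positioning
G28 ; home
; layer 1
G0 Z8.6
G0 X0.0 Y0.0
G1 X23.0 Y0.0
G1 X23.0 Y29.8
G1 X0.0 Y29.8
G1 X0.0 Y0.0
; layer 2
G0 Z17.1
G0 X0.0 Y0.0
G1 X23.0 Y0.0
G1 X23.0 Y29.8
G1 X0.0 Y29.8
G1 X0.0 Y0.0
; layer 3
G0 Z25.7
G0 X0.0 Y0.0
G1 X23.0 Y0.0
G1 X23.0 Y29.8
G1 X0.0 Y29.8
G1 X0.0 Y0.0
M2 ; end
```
solid part
  facet normal 0.0000 0.0000 -1.0000
    outer loop
      vertex 23.0 29.8 0.0
      vertex 23.0 0.0 0.0
      vertex 0.0 0.0 0.0
    endloop
  endfacet
  facet normal 0.0000 0.0000 -1.0000
    outer loop
      vertex 0.0 29.8 0.0
      vertex 23.0 29.8 0.0
      vertex 0.0 0.0 0.0
    endloop
  endfacet
  facet normal 0.0000 0.0000 1.0000
    outer loop
      vertex 0.0 0.0 25.7
      vertex 23.0 0.0 25.7
      vertex 23.0 29.8 25.7
    endloop
  endfacet
  facet normal 0.0000 0.0000 1.0000
    outer loop
      vertex 0.0 0.0 25.7
      vertex 23.0 29.8 25.7
      vertex 0.0 29.8 25.7
    endloop
  endfacet
  facet normal 0.0000 -1.0000 0.0000
    outer loop
      vertex 0.0 0.0 0.0
      vertex 23.0 0.0 0.0
      vertex 23.0 0.0 25.7
    endloop
  endfacet
  facet normal 0.0000 -1.0000 0.0000
    outer loop
      vertex 0.0 0.0 0.0
      vertex 23.0 0.0 25.7
      vertex 0.0 0.0 25.7
    endloop
  endfacet
  facet normal 0.0000 1.0000 0.0000
    outer loop
      vertex 23.0 29.8 25.7
      vertex 23.0 29.8 0.0
      vertex 0.0 29.8 0.0
    endloop
  endfacet
  facet normal 0.0000 1.0000 0.0000
    outer loop
      vertex 0.0 29.8 25.7
      vertex 23.0 29.8 25.7
      vertex 0.0 29.8 0.0
    endloop
  endfacet
  facet normal -1.0000 0.0000 0.0000
    outer loop
      vertex 0.0 29.8 25.7
      vertex 0.0 29.8 0.0
      vertex 0.0 0.0 0.0
    endloop
  endfacet
  facet normal -1.0000 0.0000 0.0000
    outer loop
      vertex 0.0 0.0 25.7
      vertex 0.0 29.8 25.7
      vertex 0.0 0.0 0.0
    endloop
  endfacet
  facet normal 1.0000 0.0000 0.0000
    outer loop
      vertex 23.0 0.0 0.0
      vertex 23.0 29.8 0.0
      vertex 23.0 29.8 25.7
    endloop
  endfacet
  facet normal 1.0000 0.0000 0.0000
    outer loop
      vertex 23.0 0.0 0.0
      vertex 23.0 29.8 25.7
      vertex 23.0 0.0 25.7
    endloop
  endfacet
endsolid part

The G0 Z moves step by Δz≈8.6 mm. Every layer's G1 loop is the same polygon, so the solid is a straight extrusion of it from z=0 to z≈25.7. Closing with flat bottom and top caps and triangulating gives 12 facets — a rectangular box, roughly 23 × 29.8 mm footprint and 25.7 mm tall.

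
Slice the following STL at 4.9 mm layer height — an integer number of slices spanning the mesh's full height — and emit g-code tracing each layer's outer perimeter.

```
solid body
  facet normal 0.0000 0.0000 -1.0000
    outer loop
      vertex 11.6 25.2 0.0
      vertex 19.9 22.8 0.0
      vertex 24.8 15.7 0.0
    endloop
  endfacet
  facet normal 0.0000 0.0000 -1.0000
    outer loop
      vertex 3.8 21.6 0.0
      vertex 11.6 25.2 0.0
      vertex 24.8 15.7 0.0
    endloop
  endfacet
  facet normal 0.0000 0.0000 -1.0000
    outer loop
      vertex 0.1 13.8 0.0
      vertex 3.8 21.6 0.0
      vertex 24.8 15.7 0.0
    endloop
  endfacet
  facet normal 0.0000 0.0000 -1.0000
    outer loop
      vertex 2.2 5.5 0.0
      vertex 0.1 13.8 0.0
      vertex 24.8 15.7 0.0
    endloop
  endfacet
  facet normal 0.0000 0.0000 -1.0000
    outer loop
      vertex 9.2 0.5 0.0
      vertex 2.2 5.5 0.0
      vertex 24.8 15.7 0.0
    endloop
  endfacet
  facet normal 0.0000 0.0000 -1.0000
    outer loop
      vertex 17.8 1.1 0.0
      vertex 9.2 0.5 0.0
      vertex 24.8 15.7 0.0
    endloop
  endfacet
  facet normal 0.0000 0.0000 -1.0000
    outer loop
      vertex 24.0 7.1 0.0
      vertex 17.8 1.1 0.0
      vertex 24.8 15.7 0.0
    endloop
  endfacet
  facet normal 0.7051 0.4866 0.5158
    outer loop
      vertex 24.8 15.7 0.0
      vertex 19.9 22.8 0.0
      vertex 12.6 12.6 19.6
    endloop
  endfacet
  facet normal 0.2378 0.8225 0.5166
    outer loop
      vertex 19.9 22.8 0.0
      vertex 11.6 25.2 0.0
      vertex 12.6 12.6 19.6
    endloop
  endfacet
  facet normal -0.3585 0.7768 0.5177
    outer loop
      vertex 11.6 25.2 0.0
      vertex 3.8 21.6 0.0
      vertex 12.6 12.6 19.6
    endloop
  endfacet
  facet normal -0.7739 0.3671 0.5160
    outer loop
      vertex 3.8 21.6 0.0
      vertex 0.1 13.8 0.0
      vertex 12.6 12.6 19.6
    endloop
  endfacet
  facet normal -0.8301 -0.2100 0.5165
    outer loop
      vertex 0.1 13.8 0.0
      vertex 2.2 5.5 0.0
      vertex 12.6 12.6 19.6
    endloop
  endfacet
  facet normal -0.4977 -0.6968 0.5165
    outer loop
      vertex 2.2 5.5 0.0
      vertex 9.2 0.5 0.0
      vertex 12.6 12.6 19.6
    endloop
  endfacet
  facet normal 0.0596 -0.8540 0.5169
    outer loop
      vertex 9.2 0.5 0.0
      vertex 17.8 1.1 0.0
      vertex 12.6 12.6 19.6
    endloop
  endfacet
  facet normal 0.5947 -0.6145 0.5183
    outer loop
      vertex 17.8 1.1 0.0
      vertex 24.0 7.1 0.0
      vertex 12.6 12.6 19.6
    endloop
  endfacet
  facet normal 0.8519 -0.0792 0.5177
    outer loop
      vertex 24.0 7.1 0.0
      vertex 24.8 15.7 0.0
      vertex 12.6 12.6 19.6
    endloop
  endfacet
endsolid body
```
; perimeter-only toolpath
G21 ; units = mm
G90 ; absolute positioning
G28 ; home
; layer 1
G0 Z4.9
G0 X21.8 Y14.9
G1 X18.1 Y20.2
G1 X11.8 Y22.0
G1 X6.0 Y19.4
G1 X3.2 Y13.5
G1 X4.8 Y7.3
G1 X10.0 Y3.5
G1 X16.5 Y4.0
G1 X21.1 Y8.5
G1 X21.8 Y14.9
; layer 2
G0 Z9.8
G0 X18.7 Y14.1
G1 X16.2 Y17.7
G1 X12.1 Y18.9
G1 X8.2 Y17.1
G1 X6.3 Y13.2
G1 X7.4 Y9.1
G1 X10.9 Y6.5
G1 X15.2 Y6.8
G1 X18.3 Y9.8
G1 X18.7 Y14.1
; layer 3
G0 Z14.7
G0 X15.6 Y13.4
G1 X14.4 Y15.1
G1 X12.3 Y15.8
G1 X10.4 Y14.8
G1 X9.5 Y12.9
G1 X10.0 Y10.8
G1 X11.8 Y9.6
G1 X13.9 Y9.7
G1 X15.4 Y11.2
G1 X15.6 Y13.4
M2 ; end

The solid is a regular 9-sided pyramid, base circumscribed radius ≈ 12.6 mm, apex at z ≈ 19.6 mm. Slicing at Δz = 4.9 mm — 4 equal slices spanning the solid's height, so layer i sits at z = i·h/4 — gives 3 non-empty perimeters. Each is a 9-segment closed polygon; G0 lifts to the layer z and rapids to the start vertex, then G1 traces the edges. The cross-section shrinks linearly with z (the slice at the apex is degenerate and omitted).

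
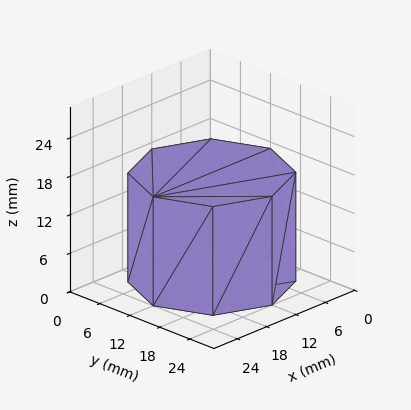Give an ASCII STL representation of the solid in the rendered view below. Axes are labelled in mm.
Reading the render: the shape is a regular 8-sided prism (a cylinder approximated with 8 flat sides), circumscribed radius ≈ 12 mm, height ≈ 17 mm (dimensions read to the nearest mm from the axis ticks). For the STL, each face is triangulated and given an outward normal.

solid part
  facet normal 0.0000 0.0000 -1.0000
    outer loop
      vertex 12.000 24.000 0.000
      vertex 20.485 20.485 0.000
      vertex 24.000 12.000 0.000
    endloop
  endfacet
  facet normal 0.0000 0.0000 -1.0000
    outer loop
      vertex 3.515 20.485 0.000
      vertex 12.000 24.000 0.000
      vertex 24.000 12.000 0.000
    endloop
  endfacet
  facet normal 0.0000 0.0000 -1.0000
    outer loop
      vertex 0.000 12.000 0.000
      vertex 3.515 20.485 0.000
      vertex 24.000 12.000 0.000
    endloop
  endfacet
  facet normal 0.0000 0.0000 -1.0000
    outer loop
      vertex 3.515 3.515 0.000
      vertex 0.000 12.000 0.000
      vertex 24.000 12.000 0.000
    endloop
  endfacet
  facet normal 0.0000 0.0000 -1.0000
    outer loop
      vertex 12.000 0.000 0.000
      vertex 3.515 3.515 0.000
      vertex 24.000 12.000 0.000
    endloop
  endfacet
  facet normal 0.0000 0.0000 -1.0000
    outer loop
      vertex 20.485 3.515 0.000
      vertex 12.000 0.000 0.000
      vertex 24.000 12.000 0.000
    endloop
  endfacet
  facet normal 0.0000 0.0000 1.0000
    outer loop
      vertex 24.000 12.000 17.000
      vertex 20.485 20.485 17.000
      vertex 12.000 24.000 17.000
    endloop
  endfacet
  facet normal 0.0000 0.0000 1.0000
    outer loop
      vertex 24.000 12.000 17.000
      vertex 12.000 24.000 17.000
      vertex 3.515 20.485 17.000
    endloop
  endfacet
  facet normal 0.0000 0.0000 1.0000
    outer loop
      vertex 24.000 12.000 17.000
      vertex 3.515 20.485 17.000
      vertex 0.000 12.000 17.000
    endloop
  endfacet
  facet normal 0.0000 0.0000 1.0000
    outer loop
      vertex 24.000 12.000 17.000
      vertex 0.000 12.000 17.000
      vertex 3.515 3.515 17.000
    endloop
  endfacet
  facet normal 0.0000 0.0000 1.0000
    outer loop
      vertex 24.000 12.000 17.000
      vertex 3.515 3.515 17.000
      vertex 12.000 0.000 17.000
    endloop
  endfacet
  facet normal 0.0000 0.0000 1.0000
    outer loop
      vertex 24.000 12.000 17.000
      vertex 12.000 0.000 17.000
      vertex 20.485 3.515 17.000
    endloop
  endfacet
  facet normal 0.9239 0.3827 0.0000
    outer loop
      vertex 24.000 12.000 0.000
      vertex 20.485 20.485 0.000
      vertex 20.485 20.485 17.000
    endloop
  endfacet
  facet normal 0.9239 0.3827 0.0000
    outer loop
      vertex 24.000 12.000 0.000
      vertex 20.485 20.485 17.000
      vertex 24.000 12.000 17.000
    endloop
  endfacet
  facet normal 0.3827 0.9239 0.0000
    outer loop
      vertex 20.485 20.485 0.000
      vertex 12.000 24.000 0.000
      vertex 12.000 24.000 17.000
    endloop
  endfacet
  facet normal 0.3827 0.9239 0.0000
    outer loop
      vertex 20.485 20.485 0.000
      vertex 12.000 24.000 17.000
      vertex 20.485 20.485 17.000
    endloop
  endfacet
  facet normal -0.3827 0.9239 0.0000
    outer loop
      vertex 12.000 24.000 0.000
      vertex 3.515 20.485 0.000
      vertex 3.515 20.485 17.000
    endloop
  endfacet
  facet normal -0.3827 0.9239 0.0000
    outer loop
      vertex 12.000 24.000 0.000
      vertex 3.515 20.485 17.000
      vertex 12.000 24.000 17.000
    endloop
  endfacet
  facet normal -0.9239 0.3827 0.0000
    outer loop
      vertex 3.515 20.485 0.000
      vertex 0.000 12.000 0.000
      vertex 0.000 12.000 17.000
    endloop
  endfacet
  facet normal -0.9239 0.3827 0.0000
    outer loop
      vertex 3.515 20.485 0.000
      vertex 0.000 12.000 17.000
      vertex 3.515 20.485 17.000
    endloop
  endfacet
  facet normal -0.9239 -0.3827 0.0000
    outer loop
      vertex 0.000 12.000 0.000
      vertex 3.515 3.515 0.000
      vertex 3.515 3.515 17.000
    endloop
  endfacet
  facet normal -0.9239 -0.3827 0.0000
    outer loop
      vertex 0.000 12.000 0.000
      vertex 3.515 3.515 17.000
      vertex 0.000 12.000 17.000
    endloop
  endfacet
  facet normal -0.3827 -0.9239 0.0000
    outer loop
      vertex 3.515 3.515 0.000
      vertex 12.000 0.000 0.000
      vertex 12.000 0.000 17.000
    endloop
  endfacet
  facet normal -0.3827 -0.9239 0.0000
    outer loop
      vertex 3.515 3.515 0.000
      vertex 12.000 0.000 17.000
      vertex 3.515 3.515 17.000
    endloop
  endfacet
  facet normal 0.3827 -0.9239 0.0000
    outer loop
      vertex 12.000 0.000 0.000
      vertex 20.485 3.515 0.000
      vertex 20.485 3.515 17.000
    endloop
  endfacet
  facet normal 0.3827 -0.9239 0.0000
    outer loop
      vertex 12.000 0.000 0.000
      vertex 20.485 3.515 17.000
      vertex 12.000 0.000 17.000
    endloop
  endfacet
  facet normal 0.9239 -0.3827 0.0000
    outer loop
      vertex 20.485 3.515 0.000
      vertex 24.000 12.000 0.000
      vertex 24.000 12.000 17.000
    endloop
  endfacet
  facet normal 0.9239 -0.3827 0.0000
    outer loop
      vertex 20.485 3.515 0.000
      vertex 24.000 12.000 17.000
      vertex 20.485 3.515 17.000
    endloop
  endfacet
endsolid part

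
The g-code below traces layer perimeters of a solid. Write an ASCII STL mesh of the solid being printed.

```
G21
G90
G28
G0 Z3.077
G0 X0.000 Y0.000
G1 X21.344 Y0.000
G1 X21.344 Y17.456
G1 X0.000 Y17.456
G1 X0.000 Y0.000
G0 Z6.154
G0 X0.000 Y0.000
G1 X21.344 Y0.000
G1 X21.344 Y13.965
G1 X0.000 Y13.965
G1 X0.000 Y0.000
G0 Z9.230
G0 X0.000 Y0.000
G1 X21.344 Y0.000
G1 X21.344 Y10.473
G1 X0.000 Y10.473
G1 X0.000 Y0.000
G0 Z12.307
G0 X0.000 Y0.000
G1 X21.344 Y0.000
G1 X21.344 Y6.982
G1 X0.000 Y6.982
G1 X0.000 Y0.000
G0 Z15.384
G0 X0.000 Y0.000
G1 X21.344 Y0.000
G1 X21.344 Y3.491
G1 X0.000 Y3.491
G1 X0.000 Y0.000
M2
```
solid part
  facet normal 0.0000 0.0000 -1.0000
    outer loop
      vertex 21.344 20.947 0.000
      vertex 21.344 0.000 0.000
      vertex 0.000 0.000 0.000
    endloop
  endfacet
  facet normal 0.0000 0.0000 -1.0000
    outer loop
      vertex 0.000 20.947 0.000
      vertex 21.344 20.947 0.000
      vertex 0.000 0.000 0.000
    endloop
  endfacet
  facet normal 0.0000 -1.0000 0.0000
    outer loop
      vertex 0.000 0.000 0.000
      vertex 21.344 0.000 0.000
      vertex 21.344 0.000 18.461
    endloop
  endfacet
  facet normal 0.0000 -1.0000 0.0000
    outer loop
      vertex 0.000 0.000 0.000
      vertex 21.344 0.000 18.461
      vertex 0.000 0.000 18.461
    endloop
  endfacet
  facet normal 0.0000 0.6612 0.7502
    outer loop
      vertex 0.000 0.000 18.461
      vertex 21.344 0.000 18.461
      vertex 21.344 20.947 0.000
    endloop
  endfacet
  facet normal 0.0000 0.6612 0.7502
    outer loop
      vertex 0.000 0.000 18.461
      vertex 21.344 20.947 0.000
      vertex 0.000 20.947 0.000
    endloop
  endfacet
  facet normal -1.0000 0.0000 0.0000
    outer loop
      vertex 0.000 0.000 18.461
      vertex 0.000 20.947 0.000
      vertex 0.000 0.000 0.000
    endloop
  endfacet
  facet normal 1.0000 0.0000 0.0000
    outer loop
      vertex 21.344 0.000 0.000
      vertex 21.344 20.947 0.000
      vertex 21.344 0.000 18.461
    endloop
  endfacet
endsolid part

The G0 Z moves step by Δz≈3.077 mm. The G1 loops shrink linearly with z, so the solid tapers from its base footprint up to z≈18.5. Closing with a flat bottom cap and the tapered top and triangulating gives 8 facets — a wedge (ramp): 21.3 × 20.9 mm base, rising to 18.5 mm along the y=0 edge and sloping linearly to z=0 at y=20.9.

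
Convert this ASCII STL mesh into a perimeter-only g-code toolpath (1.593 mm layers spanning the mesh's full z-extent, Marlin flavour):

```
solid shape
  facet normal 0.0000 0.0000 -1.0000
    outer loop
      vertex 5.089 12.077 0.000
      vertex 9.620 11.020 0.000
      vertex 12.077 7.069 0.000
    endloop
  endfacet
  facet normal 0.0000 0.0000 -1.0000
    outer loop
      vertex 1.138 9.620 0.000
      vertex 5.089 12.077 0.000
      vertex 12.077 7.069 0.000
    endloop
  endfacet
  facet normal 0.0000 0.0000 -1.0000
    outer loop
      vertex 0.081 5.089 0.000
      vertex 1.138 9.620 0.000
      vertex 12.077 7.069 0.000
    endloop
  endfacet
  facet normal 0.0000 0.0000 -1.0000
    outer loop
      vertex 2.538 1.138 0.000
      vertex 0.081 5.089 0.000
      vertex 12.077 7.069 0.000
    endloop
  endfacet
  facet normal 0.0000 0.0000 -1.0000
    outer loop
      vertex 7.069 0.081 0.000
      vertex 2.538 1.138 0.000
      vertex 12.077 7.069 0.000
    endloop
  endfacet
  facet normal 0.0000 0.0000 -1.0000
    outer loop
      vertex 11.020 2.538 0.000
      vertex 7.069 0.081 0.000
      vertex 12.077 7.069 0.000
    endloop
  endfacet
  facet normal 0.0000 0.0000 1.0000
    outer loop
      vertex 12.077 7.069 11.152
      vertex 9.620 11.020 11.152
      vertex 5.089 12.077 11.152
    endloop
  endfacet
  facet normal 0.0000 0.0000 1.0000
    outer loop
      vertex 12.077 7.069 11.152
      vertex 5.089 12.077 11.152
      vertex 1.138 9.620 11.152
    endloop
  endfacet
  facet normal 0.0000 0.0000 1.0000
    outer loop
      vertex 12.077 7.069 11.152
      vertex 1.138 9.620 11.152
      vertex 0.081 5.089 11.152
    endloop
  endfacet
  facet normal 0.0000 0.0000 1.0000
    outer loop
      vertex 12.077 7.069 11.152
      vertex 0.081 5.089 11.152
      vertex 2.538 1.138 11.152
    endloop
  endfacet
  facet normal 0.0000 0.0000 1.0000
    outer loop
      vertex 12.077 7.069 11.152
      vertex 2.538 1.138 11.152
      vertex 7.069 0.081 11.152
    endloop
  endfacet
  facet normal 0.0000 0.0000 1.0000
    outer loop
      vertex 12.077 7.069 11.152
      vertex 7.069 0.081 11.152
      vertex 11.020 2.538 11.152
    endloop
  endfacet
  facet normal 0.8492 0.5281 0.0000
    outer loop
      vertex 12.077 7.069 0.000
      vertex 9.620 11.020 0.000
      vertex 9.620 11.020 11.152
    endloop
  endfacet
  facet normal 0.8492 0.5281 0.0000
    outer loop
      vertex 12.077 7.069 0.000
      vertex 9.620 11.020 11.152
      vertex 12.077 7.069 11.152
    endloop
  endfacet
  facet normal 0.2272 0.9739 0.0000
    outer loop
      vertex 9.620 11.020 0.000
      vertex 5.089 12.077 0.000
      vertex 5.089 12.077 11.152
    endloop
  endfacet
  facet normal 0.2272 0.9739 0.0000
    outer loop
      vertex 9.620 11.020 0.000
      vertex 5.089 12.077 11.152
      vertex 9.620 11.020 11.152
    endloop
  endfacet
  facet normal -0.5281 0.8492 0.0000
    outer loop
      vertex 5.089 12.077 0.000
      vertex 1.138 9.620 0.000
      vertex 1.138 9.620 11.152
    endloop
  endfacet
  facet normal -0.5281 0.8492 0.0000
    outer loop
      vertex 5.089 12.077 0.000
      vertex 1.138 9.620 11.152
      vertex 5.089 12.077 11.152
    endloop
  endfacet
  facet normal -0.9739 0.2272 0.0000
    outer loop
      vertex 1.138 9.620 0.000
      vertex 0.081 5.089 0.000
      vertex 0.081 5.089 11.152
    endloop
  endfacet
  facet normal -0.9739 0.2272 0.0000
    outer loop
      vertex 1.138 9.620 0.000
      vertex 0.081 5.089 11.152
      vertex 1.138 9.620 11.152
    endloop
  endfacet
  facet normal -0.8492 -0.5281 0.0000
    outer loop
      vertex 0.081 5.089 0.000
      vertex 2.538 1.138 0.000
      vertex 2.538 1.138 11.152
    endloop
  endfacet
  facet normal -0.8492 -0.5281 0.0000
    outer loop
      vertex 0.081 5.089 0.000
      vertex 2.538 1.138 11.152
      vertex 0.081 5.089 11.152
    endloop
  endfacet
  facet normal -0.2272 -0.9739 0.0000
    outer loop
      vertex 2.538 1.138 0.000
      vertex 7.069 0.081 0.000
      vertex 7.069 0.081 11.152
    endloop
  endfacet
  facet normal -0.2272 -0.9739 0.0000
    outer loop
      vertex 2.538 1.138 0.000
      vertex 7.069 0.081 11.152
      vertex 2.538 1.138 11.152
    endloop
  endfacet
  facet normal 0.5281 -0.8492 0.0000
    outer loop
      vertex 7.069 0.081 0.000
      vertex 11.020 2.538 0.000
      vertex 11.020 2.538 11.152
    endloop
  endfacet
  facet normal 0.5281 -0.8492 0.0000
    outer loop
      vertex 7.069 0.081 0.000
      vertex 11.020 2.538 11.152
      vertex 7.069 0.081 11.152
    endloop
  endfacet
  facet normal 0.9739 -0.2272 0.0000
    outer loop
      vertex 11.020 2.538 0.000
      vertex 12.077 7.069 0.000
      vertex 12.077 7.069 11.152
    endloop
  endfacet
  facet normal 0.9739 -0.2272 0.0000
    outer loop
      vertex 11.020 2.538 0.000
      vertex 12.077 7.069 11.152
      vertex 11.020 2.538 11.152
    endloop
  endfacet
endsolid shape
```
; perimeter-only toolpath
G21 ; units = mm
G90 ; absolute positioning
G28 ; home
; layer 1
G0 Z1.593
G0 X12.077 Y7.069
G1 X9.620 Y11.020
G1 X5.089 Y12.077
G1 X1.138 Y9.620
G1 X0.081 Y5.089
G1 X2.538 Y1.138
G1 X7.069 Y0.081
G1 X11.020 Y2.538
G1 X12.077 Y7.069
; layer 2
G0 Z3.186
G0 X12.077 Y7.069
G1 X9.620 Y11.020
G1 X5.089 Y12.077
G1 X1.138 Y9.620
G1 X0.081 Y5.089
G1 X2.538 Y1.138
G1 X7.069 Y0.081
G1 X11.020 Y2.538
G1 X12.077 Y7.069
; layer 3
G0 Z4.779
G0 X12.077 Y7.069
G1 X9.620 Y11.020
G1 X5.089 Y12.077
G1 X1.138 Y9.620
G1 X0.081 Y5.089
G1 X2.538 Y1.138
G1 X7.069 Y0.081
G1 X11.020 Y2.538
G1 X12.077 Y7.069
; layer 4
G0 Z6.373
G0 X12.077 Y7.069
G1 X9.620 Y11.020
G1 X5.089 Y12.077
G1 X1.138 Y9.620
G1 X0.081 Y5.089
G1 X2.538 Y1.138
G1 X7.069 Y0.081
G1 X11.020 Y2.538
G1 X12.077 Y7.069
; layer 5
G0 Z7.966
G0 X12.077 Y7.069
G1 X9.620 Y11.020
G1 X5.089 Y12.077
G1 X1.138 Y9.620
G1 X0.081 Y5.089
G1 X2.538 Y1.138
G1 X7.069 Y0.081
G1 X11.020 Y2.538
G1 X12.077 Y7.069
; layer 6
G0 Z9.559
G0 X12.077 Y7.069
G1 X9.620 Y11.020
G1 X5.089 Y12.077
G1 X1.138 Y9.620
G1 X0.081 Y5.089
G1 X2.538 Y1.138
G1 X7.069 Y0.081
G1 X11.020 Y2.538
G1 X12.077 Y7.069
; layer 7
G0 Z11.152
G0 X12.077 Y7.069
G1 X9.620 Y11.020
G1 X5.089 Y12.077
G1 X1.138 Y9.620
G1 X0.081 Y5.089
G1 X2.538 Y1.138
G1 X7.069 Y0.081
G1 X11.020 Y2.538
G1 X12.077 Y7.069
M2 ; end

The solid is a regular 8-sided prism (a cylinder approximated with 8 flat sides), circumscribed radius ≈ 6.08 mm, height ≈ 11.2 mm. Slicing at Δz = 1.593 mm — 7 equal slices spanning the solid's height, so layer i sits at z = i·h/7 — gives 7 non-empty perimeters. Each is a 8-segment closed polygon; G0 lifts to the layer z and rapids to the start vertex, then G1 traces the edges.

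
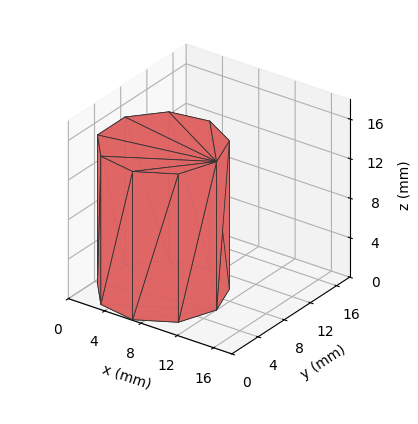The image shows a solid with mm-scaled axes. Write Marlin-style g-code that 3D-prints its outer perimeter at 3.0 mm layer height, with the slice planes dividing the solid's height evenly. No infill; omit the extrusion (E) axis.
Reading the render: the shape is a regular 9-sided prism (a cylinder approximated with 9 flat sides), circumscribed radius ≈ 6 mm, height ≈ 15 mm (dimensions read to the nearest mm from the axis ticks). For the g-code, the solid's height is divided into equal slices at the stated Δz and each level perimeter traced with G1 moves after a G0 lift.

; perimeter-only toolpath
G21 ; units = mm
G90 ; absolute positioning
G28 ; home
; layer 1
G0 Z3.0
G0 X12.0 Y6.0
G1 X10.6 Y9.9
G1 X7.0 Y11.9
G1 X3.0 Y11.2
G1 X0.4 Y8.1
G1 X0.4 Y3.9
G1 X3.0 Y0.8
G1 X7.0 Y0.1
G1 X10.6 Y2.1
G1 X12.0 Y6.0
; layer 2
G0 Z6.0
G0 X12.0 Y6.0
G1 X10.6 Y9.9
G1 X7.0 Y11.9
G1 X3.0 Y11.2
G1 X0.4 Y8.1
G1 X0.4 Y3.9
G1 X3.0 Y0.8
G1 X7.0 Y0.1
G1 X10.6 Y2.1
G1 X12.0 Y6.0
; layer 3
G0 Z9.0
G0 X12.0 Y6.0
G1 X10.6 Y9.9
G1 X7.0 Y11.9
G1 X3.0 Y11.2
G1 X0.4 Y8.1
G1 X0.4 Y3.9
G1 X3.0 Y0.8
G1 X7.0 Y0.1
G1 X10.6 Y2.1
G1 X12.0 Y6.0
; layer 4
G0 Z12.0
G0 X12.0 Y6.0
G1 X10.6 Y9.9
G1 X7.0 Y11.9
G1 X3.0 Y11.2
G1 X0.4 Y8.1
G1 X0.4 Y3.9
G1 X3.0 Y0.8
G1 X7.0 Y0.1
G1 X10.6 Y2.1
G1 X12.0 Y6.0
; layer 5
G0 Z15.0
G0 X12.0 Y6.0
G1 X10.6 Y9.9
G1 X7.0 Y11.9
G1 X3.0 Y11.2
G1 X0.4 Y8.1
G1 X0.4 Y3.9
G1 X3.0 Y0.8
G1 X7.0 Y0.1
G1 X10.6 Y2.1
G1 X12.0 Y6.0
M2 ; end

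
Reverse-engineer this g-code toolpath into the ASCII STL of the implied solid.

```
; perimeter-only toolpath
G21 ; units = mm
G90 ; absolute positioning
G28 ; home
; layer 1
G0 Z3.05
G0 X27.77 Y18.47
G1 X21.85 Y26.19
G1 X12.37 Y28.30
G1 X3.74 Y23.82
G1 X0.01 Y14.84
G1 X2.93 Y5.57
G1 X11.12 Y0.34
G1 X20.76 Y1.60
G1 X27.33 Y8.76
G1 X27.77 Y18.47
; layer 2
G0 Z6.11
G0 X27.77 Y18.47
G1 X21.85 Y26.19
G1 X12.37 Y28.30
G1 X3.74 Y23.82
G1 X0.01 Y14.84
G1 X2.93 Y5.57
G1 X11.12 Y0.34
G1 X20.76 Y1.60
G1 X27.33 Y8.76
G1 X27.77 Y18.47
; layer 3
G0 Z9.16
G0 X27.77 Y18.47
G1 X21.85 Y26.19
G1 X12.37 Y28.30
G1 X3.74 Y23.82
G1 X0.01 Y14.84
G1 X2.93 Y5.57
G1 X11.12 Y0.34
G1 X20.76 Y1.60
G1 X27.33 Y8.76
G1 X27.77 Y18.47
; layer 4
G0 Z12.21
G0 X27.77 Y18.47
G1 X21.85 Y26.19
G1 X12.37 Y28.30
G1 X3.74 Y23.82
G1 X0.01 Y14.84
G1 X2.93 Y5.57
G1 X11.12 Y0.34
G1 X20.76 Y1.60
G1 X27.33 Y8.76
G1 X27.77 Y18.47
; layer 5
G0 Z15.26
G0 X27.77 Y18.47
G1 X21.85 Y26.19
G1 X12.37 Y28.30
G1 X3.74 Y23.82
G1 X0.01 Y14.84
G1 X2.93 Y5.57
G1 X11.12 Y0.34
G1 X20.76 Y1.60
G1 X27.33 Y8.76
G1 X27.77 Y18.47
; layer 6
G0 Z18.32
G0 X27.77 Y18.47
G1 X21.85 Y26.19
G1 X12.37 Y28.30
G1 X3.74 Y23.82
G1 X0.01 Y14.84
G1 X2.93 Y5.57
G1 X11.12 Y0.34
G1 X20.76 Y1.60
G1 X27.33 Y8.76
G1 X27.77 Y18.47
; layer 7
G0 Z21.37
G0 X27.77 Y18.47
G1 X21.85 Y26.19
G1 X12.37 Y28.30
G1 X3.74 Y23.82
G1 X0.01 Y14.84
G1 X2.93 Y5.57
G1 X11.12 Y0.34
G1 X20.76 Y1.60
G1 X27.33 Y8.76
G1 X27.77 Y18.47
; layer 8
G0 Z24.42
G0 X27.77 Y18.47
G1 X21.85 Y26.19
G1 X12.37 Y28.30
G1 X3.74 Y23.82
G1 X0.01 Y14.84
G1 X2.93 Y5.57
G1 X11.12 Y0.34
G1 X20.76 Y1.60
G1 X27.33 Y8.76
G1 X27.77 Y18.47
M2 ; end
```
solid part
  facet normal 0.0000 0.0000 -1.0000
    outer loop
      vertex 12.37 28.30 0.00
      vertex 21.85 26.19 0.00
      vertex 27.77 18.47 0.00
    endloop
  endfacet
  facet normal 0.0000 0.0000 -1.0000
    outer loop
      vertex 3.74 23.82 0.00
      vertex 12.37 28.30 0.00
      vertex 27.77 18.47 0.00
    endloop
  endfacet
  facet normal 0.0000 0.0000 -1.0000
    outer loop
      vertex 0.01 14.84 0.00
      vertex 3.74 23.82 0.00
      vertex 27.77 18.47 0.00
    endloop
  endfacet
  facet normal 0.0000 0.0000 -1.0000
    outer loop
      vertex 2.93 5.57 0.00
      vertex 0.01 14.84 0.00
      vertex 27.77 18.47 0.00
    endloop
  endfacet
  facet normal 0.0000 0.0000 -1.0000
    outer loop
      vertex 11.12 0.34 0.00
      vertex 2.93 5.57 0.00
      vertex 27.77 18.47 0.00
    endloop
  endfacet
  facet normal 0.0000 0.0000 -1.0000
    outer loop
      vertex 20.76 1.60 0.00
      vertex 11.12 0.34 0.00
      vertex 27.77 18.47 0.00
    endloop
  endfacet
  facet normal 0.0000 0.0000 -1.0000
    outer loop
      vertex 27.33 8.76 0.00
      vertex 20.76 1.60 0.00
      vertex 27.77 18.47 0.00
    endloop
  endfacet
  facet normal 0.0000 0.0000 1.0000
    outer loop
      vertex 27.77 18.47 24.42
      vertex 21.85 26.19 24.42
      vertex 12.37 28.30 24.42
    endloop
  endfacet
  facet normal 0.0000 0.0000 1.0000
    outer loop
      vertex 27.77 18.47 24.42
      vertex 12.37 28.30 24.42
      vertex 3.74 23.82 24.42
    endloop
  endfacet
  facet normal 0.0000 0.0000 1.0000
    outer loop
      vertex 27.77 18.47 24.42
      vertex 3.74 23.82 24.42
      vertex 0.01 14.84 24.42
    endloop
  endfacet
  facet normal 0.0000 0.0000 1.0000
    outer loop
      vertex 27.77 18.47 24.42
      vertex 0.01 14.84 24.42
      vertex 2.93 5.57 24.42
    endloop
  endfacet
  facet normal 0.0000 0.0000 1.0000
    outer loop
      vertex 27.77 18.47 24.42
      vertex 2.93 5.57 24.42
      vertex 11.12 0.34 24.42
    endloop
  endfacet
  facet normal 0.0000 0.0000 1.0000
    outer loop
      vertex 27.77 18.47 24.42
      vertex 11.12 0.34 24.42
      vertex 20.76 1.60 24.42
    endloop
  endfacet
  facet normal 0.0000 0.0000 1.0000
    outer loop
      vertex 27.77 18.47 24.42
      vertex 20.76 1.60 24.42
      vertex 27.33 8.76 24.42
    endloop
  endfacet
  facet normal 0.7935 0.6085 0.0000
    outer loop
      vertex 27.77 18.47 0.00
      vertex 21.85 26.19 0.00
      vertex 21.85 26.19 24.42
    endloop
  endfacet
  facet normal 0.7935 0.6085 0.0000
    outer loop
      vertex 27.77 18.47 0.00
      vertex 21.85 26.19 24.42
      vertex 27.77 18.47 24.42
    endloop
  endfacet
  facet normal 0.2173 0.9761 0.0000
    outer loop
      vertex 21.85 26.19 0.00
      vertex 12.37 28.30 0.00
      vertex 12.37 28.30 24.42
    endloop
  endfacet
  facet normal 0.2173 0.9761 0.0000
    outer loop
      vertex 21.85 26.19 0.00
      vertex 12.37 28.30 24.42
      vertex 21.85 26.19 24.42
    endloop
  endfacet
  facet normal -0.4607 0.8875 0.0000
    outer loop
      vertex 12.37 28.30 0.00
      vertex 3.74 23.82 0.00
      vertex 3.74 23.82 24.42
    endloop
  endfacet
  facet normal -0.4607 0.8875 0.0000
    outer loop
      vertex 12.37 28.30 0.00
      vertex 3.74 23.82 24.42
      vertex 12.37 28.30 24.42
    endloop
  endfacet
  facet normal -0.9235 0.3836 0.0000
    outer loop
      vertex 3.74 23.82 0.00
      vertex 0.01 14.84 0.00
      vertex 0.01 14.84 24.42
    endloop
  endfacet
  facet normal -0.9235 0.3836 0.0000
    outer loop
      vertex 3.74 23.82 0.00
      vertex 0.01 14.84 24.42
      vertex 3.74 23.82 24.42
    endloop
  endfacet
  facet normal -0.9538 -0.3004 0.0000
    outer loop
      vertex 0.01 14.84 0.00
      vertex 2.93 5.57 0.00
      vertex 2.93 5.57 24.42
    endloop
  endfacet
  facet normal -0.9538 -0.3004 0.0000
    outer loop
      vertex 0.01 14.84 0.00
      vertex 2.93 5.57 24.42
      vertex 0.01 14.84 24.42
    endloop
  endfacet
  facet normal -0.5382 -0.8428 0.0000
    outer loop
      vertex 2.93 5.57 0.00
      vertex 11.12 0.34 0.00
      vertex 11.12 0.34 24.42
    endloop
  endfacet
  facet normal -0.5382 -0.8428 0.0000
    outer loop
      vertex 2.93 5.57 0.00
      vertex 11.12 0.34 24.42
      vertex 2.93 5.57 24.42
    endloop
  endfacet
  facet normal 0.1296 -0.9916 0.0000
    outer loop
      vertex 11.12 0.34 0.00
      vertex 20.76 1.60 0.00
      vertex 20.76 1.60 24.42
    endloop
  endfacet
  facet normal 0.1296 -0.9916 0.0000
    outer loop
      vertex 11.12 0.34 0.00
      vertex 20.76 1.60 24.42
      vertex 11.12 0.34 24.42
    endloop
  endfacet
  facet normal 0.7368 -0.6761 0.0000
    outer loop
      vertex 20.76 1.60 0.00
      vertex 27.33 8.76 0.00
      vertex 27.33 8.76 24.42
    endloop
  endfacet
  facet normal 0.7368 -0.6761 0.0000
    outer loop
      vertex 20.76 1.60 0.00
      vertex 27.33 8.76 24.42
      vertex 20.76 1.60 24.42
    endloop
  endfacet
  facet normal 0.9990 -0.0453 0.0000
    outer loop
      vertex 27.33 8.76 0.00
      vertex 27.77 18.47 0.00
      vertex 27.77 18.47 24.42
    endloop
  endfacet
  facet normal 0.9990 -0.0453 0.0000
    outer loop
      vertex 27.33 8.76 0.00
      vertex 27.77 18.47 24.42
      vertex 27.33 8.76 24.42
    endloop
  endfacet
endsolid part

The G0 Z moves step by Δz≈3.05 mm. Every layer's G1 loop is the same polygon, so the solid is a straight extrusion of it from z=0 to z≈24.4. Closing with flat bottom and top caps and triangulating gives 32 facets — a regular 9-sided prism (a cylinder approximated with 9 flat sides), circumscribed radius ≈ 14.2 mm, height ≈ 24.4 mm.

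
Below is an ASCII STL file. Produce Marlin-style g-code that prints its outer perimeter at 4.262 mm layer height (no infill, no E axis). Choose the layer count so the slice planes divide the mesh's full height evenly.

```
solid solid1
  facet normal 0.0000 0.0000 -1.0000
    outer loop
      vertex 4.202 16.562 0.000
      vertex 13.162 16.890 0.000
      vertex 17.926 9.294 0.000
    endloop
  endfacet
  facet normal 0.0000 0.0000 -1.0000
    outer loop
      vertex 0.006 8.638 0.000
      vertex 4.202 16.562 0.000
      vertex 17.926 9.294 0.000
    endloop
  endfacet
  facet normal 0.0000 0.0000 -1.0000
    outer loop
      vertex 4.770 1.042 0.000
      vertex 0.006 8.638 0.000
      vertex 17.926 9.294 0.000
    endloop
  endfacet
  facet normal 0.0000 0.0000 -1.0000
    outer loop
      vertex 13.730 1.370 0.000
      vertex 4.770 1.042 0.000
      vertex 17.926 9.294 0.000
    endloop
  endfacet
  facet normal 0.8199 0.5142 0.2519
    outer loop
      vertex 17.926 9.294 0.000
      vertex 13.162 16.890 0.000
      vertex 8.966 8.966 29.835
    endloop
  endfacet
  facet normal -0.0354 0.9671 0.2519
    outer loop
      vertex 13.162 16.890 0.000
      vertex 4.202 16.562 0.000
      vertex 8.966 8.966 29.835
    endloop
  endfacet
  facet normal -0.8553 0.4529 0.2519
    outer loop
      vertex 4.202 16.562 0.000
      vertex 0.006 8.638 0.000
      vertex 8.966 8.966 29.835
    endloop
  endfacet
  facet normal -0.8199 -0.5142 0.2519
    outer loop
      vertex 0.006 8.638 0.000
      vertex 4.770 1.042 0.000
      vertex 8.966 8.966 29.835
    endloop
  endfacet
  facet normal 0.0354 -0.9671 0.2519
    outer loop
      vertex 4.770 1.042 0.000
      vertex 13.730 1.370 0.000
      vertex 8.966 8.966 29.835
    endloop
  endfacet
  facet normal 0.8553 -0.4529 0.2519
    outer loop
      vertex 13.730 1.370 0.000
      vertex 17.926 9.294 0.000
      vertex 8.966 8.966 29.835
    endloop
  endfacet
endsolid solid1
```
; perimeter-only toolpath
G21 ; units = mm
G90 ; absolute positioning
G28 ; home
; layer 1
G0 Z4.262
G0 X16.646 Y9.247
G1 X12.563 Y15.758
G1 X4.883 Y15.477
G1 X1.286 Y8.685
G1 X5.369 Y2.174
G1 X13.049 Y2.455
G1 X16.646 Y9.247
; layer 2
G0 Z8.524
G0 X15.366 Y9.200
G1 X11.963 Y14.626
G1 X5.563 Y14.392
G1 X2.566 Y8.732
G1 X5.969 Y3.306
G1 X12.369 Y3.540
G1 X15.366 Y9.200
; layer 3
G0 Z12.786
G0 X14.086 Y9.153
G1 X11.364 Y13.494
G1 X6.244 Y13.307
G1 X3.846 Y8.779
G1 X6.568 Y4.438
G1 X11.688 Y4.625
G1 X14.086 Y9.153
; layer 4
G0 Z17.049
G0 X12.806 Y9.107
G1 X10.764 Y12.362
G1 X6.924 Y12.221
G1 X5.126 Y8.825
G1 X7.168 Y5.570
G1 X11.008 Y5.711
G1 X12.806 Y9.107
; layer 5
G0 Z21.311
G0 X11.526 Y9.060
G1 X10.165 Y11.230
G1 X7.605 Y11.136
G1 X6.406 Y8.872
G1 X7.767 Y6.702
G1 X10.327 Y6.796
G1 X11.526 Y9.060
; layer 6
G0 Z25.573
G0 X10.246 Y9.013
G1 X9.565 Y10.098
G1 X8.285 Y10.051
G1 X7.686 Y8.919
G1 X8.367 Y7.834
G1 X9.647 Y7.881
G1 X10.246 Y9.013
M2 ; end

The solid is a regular 6-sided pyramid, base circumscribed radius ≈ 8.97 mm, apex at z ≈ 29.8 mm. Slicing at Δz = 4.262 mm — 7 equal slices spanning the solid's height, so layer i sits at z = i·h/7 — gives 6 non-empty perimeters. Each is a 6-segment closed polygon; G0 lifts to the layer z and rapids to the start vertex, then G1 traces the edges. The cross-section shrinks linearly with z (the slice at the apex is degenerate and omitted).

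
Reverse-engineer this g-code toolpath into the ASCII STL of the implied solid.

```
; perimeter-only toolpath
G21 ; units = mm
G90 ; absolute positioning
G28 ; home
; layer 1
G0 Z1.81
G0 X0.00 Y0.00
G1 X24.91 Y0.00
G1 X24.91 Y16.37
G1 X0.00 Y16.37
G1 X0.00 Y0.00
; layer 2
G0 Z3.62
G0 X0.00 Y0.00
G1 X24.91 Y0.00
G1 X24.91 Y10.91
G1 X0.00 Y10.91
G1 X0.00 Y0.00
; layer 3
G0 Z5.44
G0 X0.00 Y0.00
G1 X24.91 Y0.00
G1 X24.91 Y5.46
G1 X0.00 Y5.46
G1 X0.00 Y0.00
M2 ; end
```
solid part
  facet normal 0.0000 0.0000 -1.0000
    outer loop
      vertex 24.91 21.82 0.00
      vertex 24.91 0.00 0.00
      vertex 0.00 0.00 0.00
    endloop
  endfacet
  facet normal 0.0000 0.0000 -1.0000
    outer loop
      vertex 0.00 21.82 0.00
      vertex 24.91 21.82 0.00
      vertex 0.00 0.00 0.00
    endloop
  endfacet
  facet normal 0.0000 -1.0000 0.0000
    outer loop
      vertex 0.00 0.00 0.00
      vertex 24.91 0.00 0.00
      vertex 24.91 0.00 7.25
    endloop
  endfacet
  facet normal 0.0000 -1.0000 0.0000
    outer loop
      vertex 0.00 0.00 0.00
      vertex 24.91 0.00 7.25
      vertex 0.00 0.00 7.25
    endloop
  endfacet
  facet normal 0.0000 0.3153 0.9490
    outer loop
      vertex 0.00 0.00 7.25
      vertex 24.91 0.00 7.25
      vertex 24.91 21.82 0.00
    endloop
  endfacet
  facet normal 0.0000 0.3153 0.9490
    outer loop
      vertex 0.00 0.00 7.25
      vertex 24.91 21.82 0.00
      vertex 0.00 21.82 0.00
    endloop
  endfacet
  facet normal -1.0000 0.0000 0.0000
    outer loop
      vertex 0.00 0.00 7.25
      vertex 0.00 21.82 0.00
      vertex 0.00 0.00 0.00
    endloop
  endfacet
  facet normal 1.0000 0.0000 0.0000
    outer loop
      vertex 24.91 0.00 0.00
      vertex 24.91 21.82 0.00
      vertex 24.91 0.00 7.25
    endloop
  endfacet
endsolid part

The G0 Z moves step by Δz≈1.81 mm. The G1 loops shrink linearly with z, so the solid tapers from its base footprint up to z≈7.25. Closing with a flat bottom cap and the tapered top and triangulating gives 8 facets — a wedge (ramp): 24.9 × 21.8 mm base, rising to 7.25 mm along the y=0 edge and sloping linearly to z=0 at y=21.8.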